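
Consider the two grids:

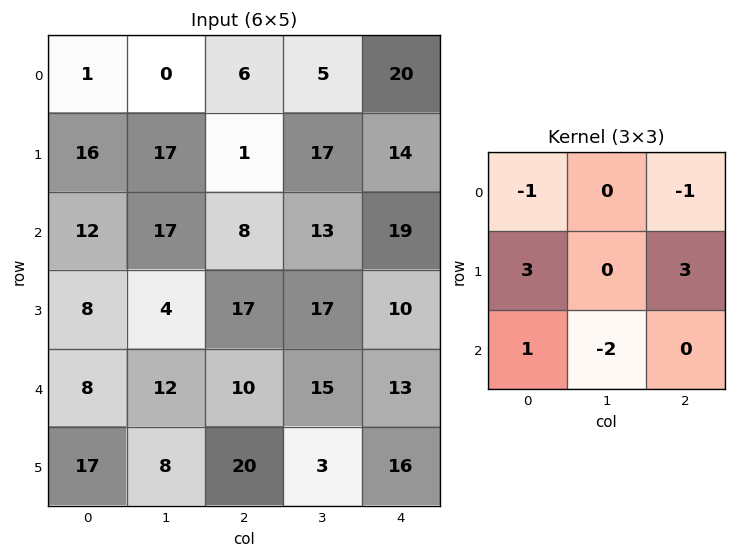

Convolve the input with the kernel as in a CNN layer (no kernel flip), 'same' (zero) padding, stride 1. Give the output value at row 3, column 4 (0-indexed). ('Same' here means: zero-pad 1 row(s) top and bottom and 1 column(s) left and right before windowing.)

27

The receptive field on the zero-padded input at this output position is [13 19 0 / 17 10 0 / 15 13 0]. Elementwise product with the kernel and sum: 13·-1 + 0·-1 + 17·3 + 0·3 + 15·1 + 13·-2.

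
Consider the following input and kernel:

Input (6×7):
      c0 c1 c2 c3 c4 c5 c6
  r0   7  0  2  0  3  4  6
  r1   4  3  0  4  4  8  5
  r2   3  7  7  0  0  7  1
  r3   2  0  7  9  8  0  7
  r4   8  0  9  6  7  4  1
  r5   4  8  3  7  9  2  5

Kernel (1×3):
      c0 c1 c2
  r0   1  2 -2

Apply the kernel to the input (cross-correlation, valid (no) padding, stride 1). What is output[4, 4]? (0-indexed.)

13

The receptive field on the input at this output position is [7 4 1]. Elementwise product with the kernel and sum: 7·1 + 4·2 + 1·-2.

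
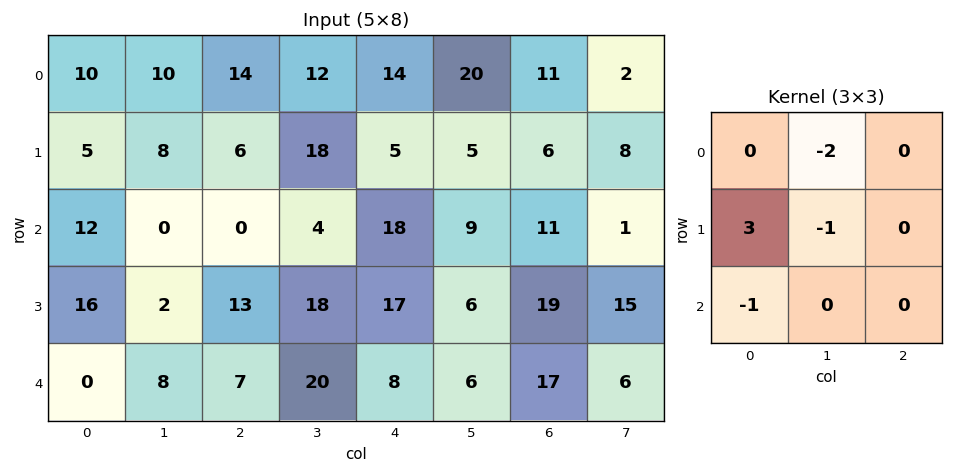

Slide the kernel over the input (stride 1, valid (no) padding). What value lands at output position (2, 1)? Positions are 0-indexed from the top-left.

-15

The receptive field on the input at this output position is [0 0 4 / 2 13 18 / 8 7 20]. Elementwise product with the kernel and sum: 0·-2 + 2·3 + 13·-1 + 8·-1.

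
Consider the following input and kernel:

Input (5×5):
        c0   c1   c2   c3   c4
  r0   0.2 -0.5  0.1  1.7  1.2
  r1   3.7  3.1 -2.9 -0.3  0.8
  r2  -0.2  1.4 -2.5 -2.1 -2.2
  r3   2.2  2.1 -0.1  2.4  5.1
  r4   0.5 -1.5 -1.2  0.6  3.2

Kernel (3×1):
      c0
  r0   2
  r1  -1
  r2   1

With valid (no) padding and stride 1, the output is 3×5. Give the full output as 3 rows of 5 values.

Output[0,0]: The receptive field on the input at this output position is [0.2 / 3.7 / -0.2]. Elementwise product with the kernel and sum: 0.2·2 + 3.7·-1 + -0.2·1.

-3.5 -2.7 0.6 1.6 -0.6
9.8 6.9 -3.4 3.9 8.9
-2.1 -0.8 -6.1 -6 -6.3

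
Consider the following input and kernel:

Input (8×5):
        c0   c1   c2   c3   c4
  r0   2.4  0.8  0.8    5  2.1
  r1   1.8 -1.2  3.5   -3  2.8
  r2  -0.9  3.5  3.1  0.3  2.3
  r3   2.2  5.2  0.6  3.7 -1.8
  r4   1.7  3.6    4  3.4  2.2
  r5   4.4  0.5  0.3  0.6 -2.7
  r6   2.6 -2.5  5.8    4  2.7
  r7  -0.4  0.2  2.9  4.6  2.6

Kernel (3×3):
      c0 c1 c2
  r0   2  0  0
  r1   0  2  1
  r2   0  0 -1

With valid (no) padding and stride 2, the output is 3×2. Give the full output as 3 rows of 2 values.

2.8 -3.9
5.2 9.6
-1.1 3.8

Output[0,0]: The receptive field on the input at this output position is [2.4 0.8 0.8 / 1.8 -1.2 3.5 / -0.9 3.5 3.1]. Elementwise product with the kernel and sum: 2.4·2 + -1.2·2 + 3.5·1 + 3.1·-1.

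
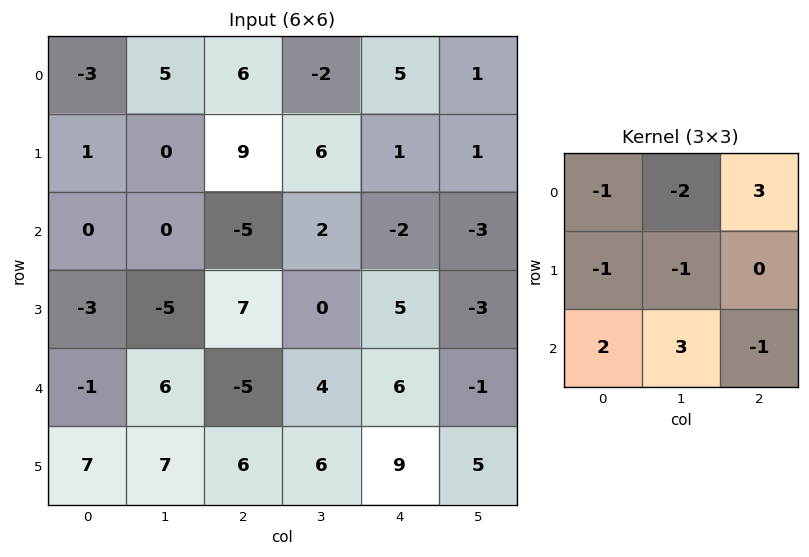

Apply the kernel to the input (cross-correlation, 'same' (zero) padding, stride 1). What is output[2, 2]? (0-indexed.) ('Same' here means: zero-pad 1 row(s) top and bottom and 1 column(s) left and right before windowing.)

16

The receptive field on the zero-padded input at this output position is [0 9 6 / 0 -5 2 / -5 7 0]. Elementwise product with the kernel and sum: 0·-1 + 9·-2 + 6·3 + 0·-1 + -5·-1 + -5·2 + 7·3 + 0·-1.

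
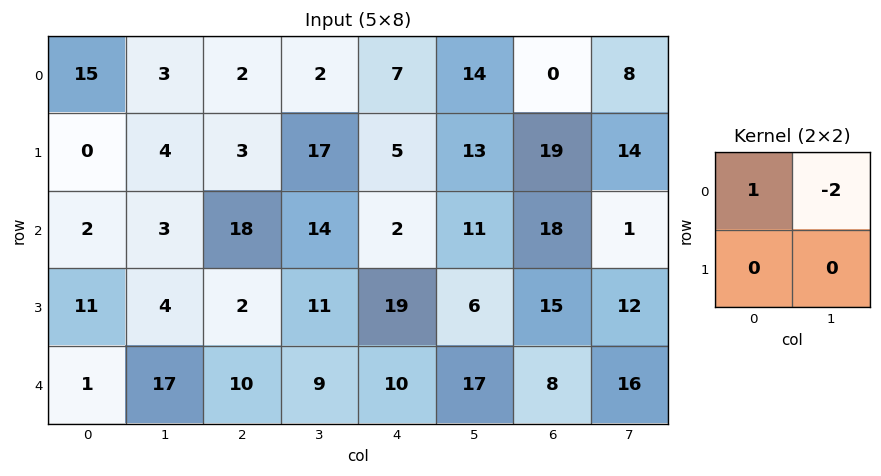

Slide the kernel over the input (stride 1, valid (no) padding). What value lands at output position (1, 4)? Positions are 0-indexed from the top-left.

The receptive field on the input at this output position is [5 13 / 2 11]. Elementwise product with the kernel and sum: 5·1 + 13·-2.

-21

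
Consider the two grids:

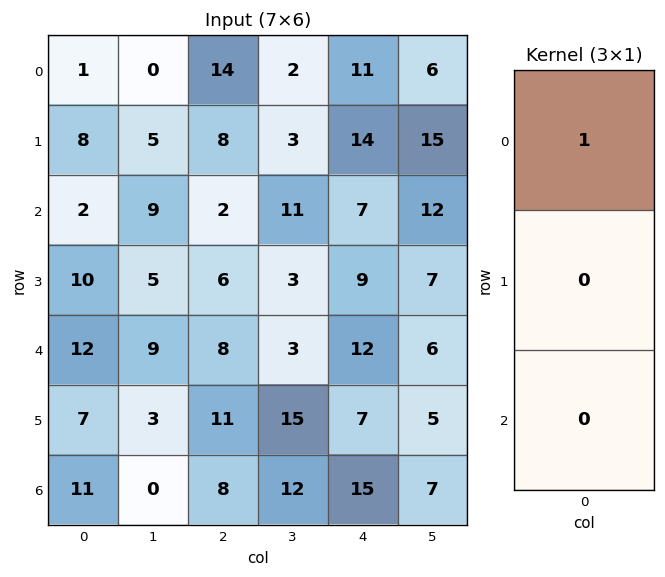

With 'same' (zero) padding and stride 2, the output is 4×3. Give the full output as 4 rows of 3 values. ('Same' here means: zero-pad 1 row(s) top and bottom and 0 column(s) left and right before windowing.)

0 0 0
8 8 14
10 6 9
7 11 7

Output[0,0]: The receptive field on the zero-padded input at this output position is [0 / 1 / 8]. Elementwise product with the kernel and sum: 0·1.
Output[0,1]: The receptive field on the zero-padded input at this output position is [0 / 14 / 8]. Elementwise product with the kernel and sum: 0·1.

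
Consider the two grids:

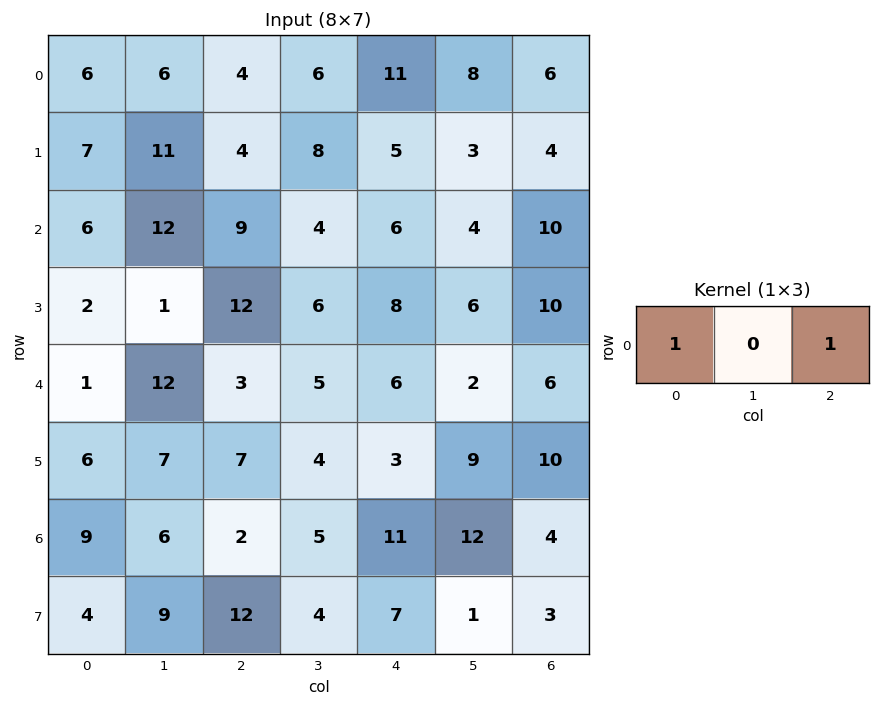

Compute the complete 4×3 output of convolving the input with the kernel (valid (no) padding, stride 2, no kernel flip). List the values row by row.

10 15 17
15 15 16
4 9 12
11 13 15

Output[0,0]: The receptive field on the input at this output position is [6 6 4]. Elementwise product with the kernel and sum: 6·1 + 4·1.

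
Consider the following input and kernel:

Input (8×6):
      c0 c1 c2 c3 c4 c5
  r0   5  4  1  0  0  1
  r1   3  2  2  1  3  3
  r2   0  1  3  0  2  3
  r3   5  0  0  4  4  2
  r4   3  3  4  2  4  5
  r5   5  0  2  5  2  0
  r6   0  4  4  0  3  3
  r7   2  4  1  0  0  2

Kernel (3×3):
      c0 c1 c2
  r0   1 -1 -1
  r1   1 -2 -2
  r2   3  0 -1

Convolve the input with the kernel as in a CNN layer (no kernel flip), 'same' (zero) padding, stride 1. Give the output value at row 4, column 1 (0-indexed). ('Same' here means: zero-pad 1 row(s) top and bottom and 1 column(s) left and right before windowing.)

The receptive field on the zero-padded input at this output position is [5 0 0 / 3 3 4 / 5 0 2]. Elementwise product with the kernel and sum: 5·1 + 0·-1 + 0·-1 + 3·1 + 3·-2 + 4·-2 + 5·3 + 2·-1.

7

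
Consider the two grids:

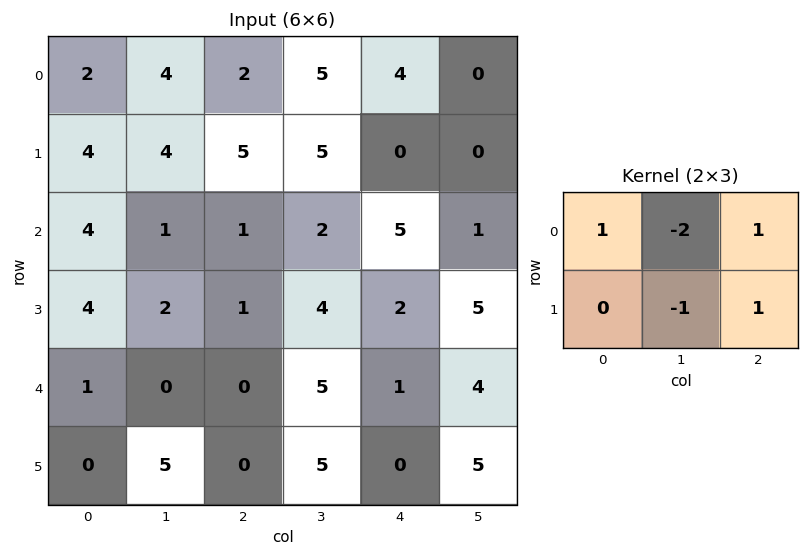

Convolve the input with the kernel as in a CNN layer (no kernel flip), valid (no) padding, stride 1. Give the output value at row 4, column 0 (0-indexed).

-4

The receptive field on the input at this output position is [1 0 0 / 0 5 0]. Elementwise product with the kernel and sum: 1·1 + 0·-2 + 0·1 + 5·-1 + 0·1.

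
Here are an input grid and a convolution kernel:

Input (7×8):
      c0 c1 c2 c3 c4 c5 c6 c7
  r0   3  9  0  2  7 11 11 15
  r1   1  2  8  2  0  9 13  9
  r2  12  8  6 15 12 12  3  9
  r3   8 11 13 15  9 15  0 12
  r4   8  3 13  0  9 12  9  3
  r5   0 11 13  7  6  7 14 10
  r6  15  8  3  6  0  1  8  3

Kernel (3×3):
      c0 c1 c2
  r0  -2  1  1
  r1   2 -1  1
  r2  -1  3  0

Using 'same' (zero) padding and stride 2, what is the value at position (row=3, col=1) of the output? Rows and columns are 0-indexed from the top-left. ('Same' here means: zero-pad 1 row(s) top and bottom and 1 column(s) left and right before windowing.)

The receptive field on the zero-padded input at this output position is [11 13 7 / 8 3 6 / 0 0 0]. Elementwise product with the kernel and sum: 11·-2 + 13·1 + 7·1 + 8·2 + 3·-1 + 6·1 + 0·-1 + 0·3.

17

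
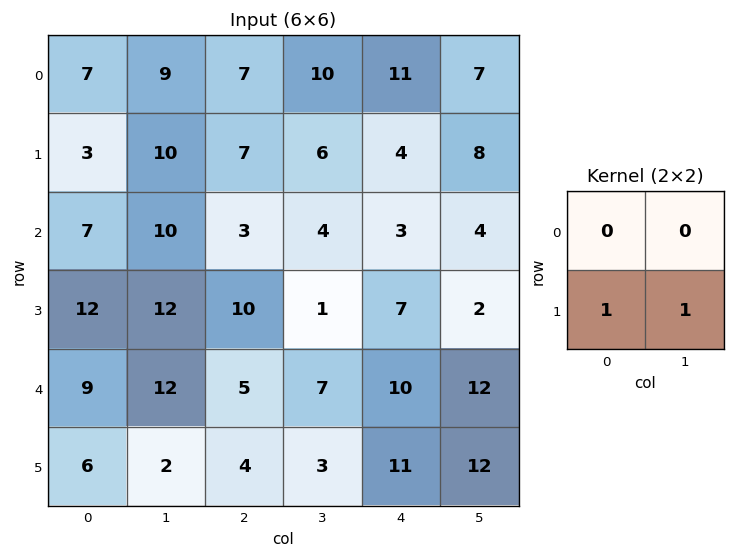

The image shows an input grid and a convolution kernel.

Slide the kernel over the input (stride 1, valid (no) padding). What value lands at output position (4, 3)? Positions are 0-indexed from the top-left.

The receptive field on the input at this output position is [7 10 / 3 11]. Elementwise product with the kernel and sum: 3·1 + 11·1.

14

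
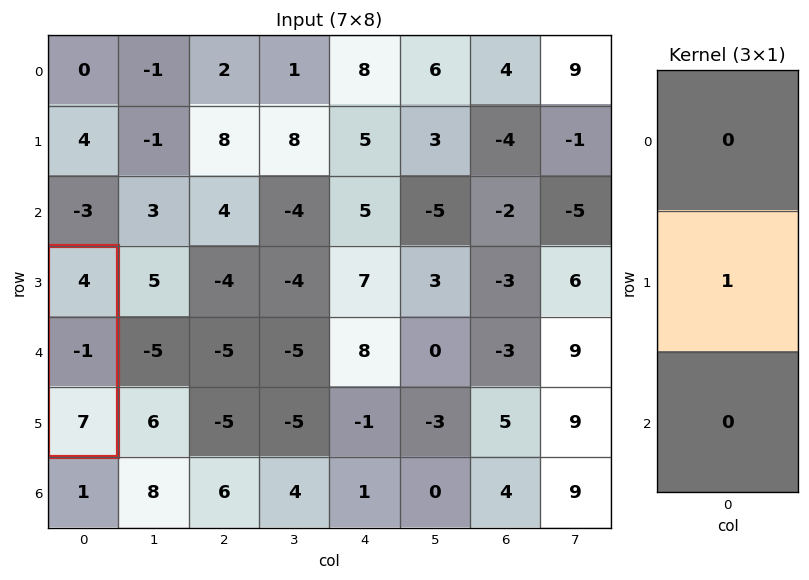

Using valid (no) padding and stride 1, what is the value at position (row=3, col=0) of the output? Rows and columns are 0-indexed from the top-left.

-1

The receptive field on the input at this output position is [4 / -1 / 7]. Elementwise product with the kernel and sum: -1·1.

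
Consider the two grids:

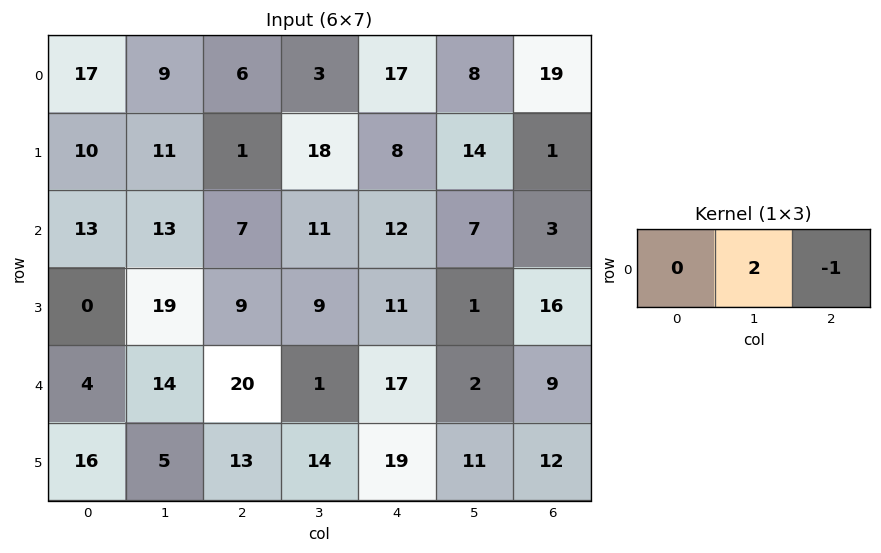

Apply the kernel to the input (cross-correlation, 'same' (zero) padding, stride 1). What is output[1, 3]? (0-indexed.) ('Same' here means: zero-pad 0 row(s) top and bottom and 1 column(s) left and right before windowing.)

The receptive field on the zero-padded input at this output position is [1 18 8]. Elementwise product with the kernel and sum: 18·2 + 8·-1.

28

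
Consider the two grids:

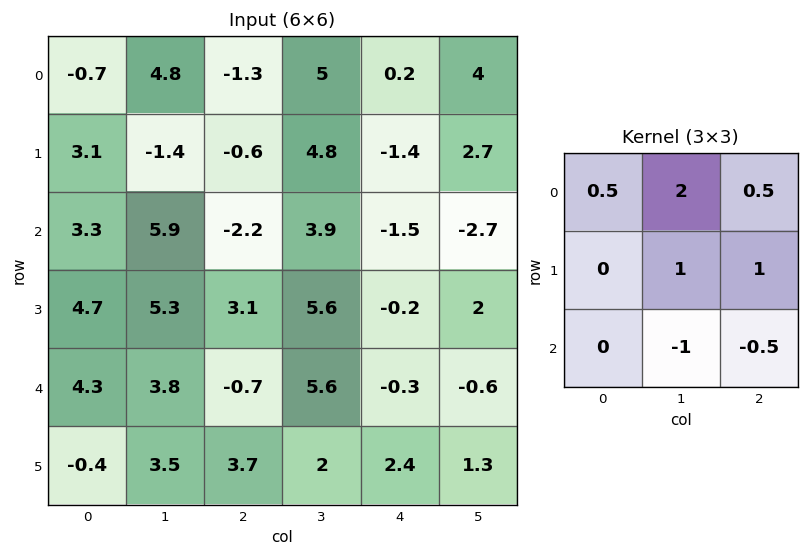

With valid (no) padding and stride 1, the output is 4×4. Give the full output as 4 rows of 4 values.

Output[0,0]: The receptive field on the input at this output position is [-0.7 4.8 -1.3 / 3.1 -1.4 -0.6 / 3.3 5.9 -2.2]. Elementwise product with the kernel and sum: -0.7·0.5 + 4.8·2 + -1.3·0.5 + -1.4·1 + -0.6·1 + 5.9·-1 + -2.2·-0.5.

1.8 6.75 9.7 9.05
-4.7 -3.7 5.5 -4.05
17.3 7.1 5.9 -0
12.25 11.85 14.75 -0.55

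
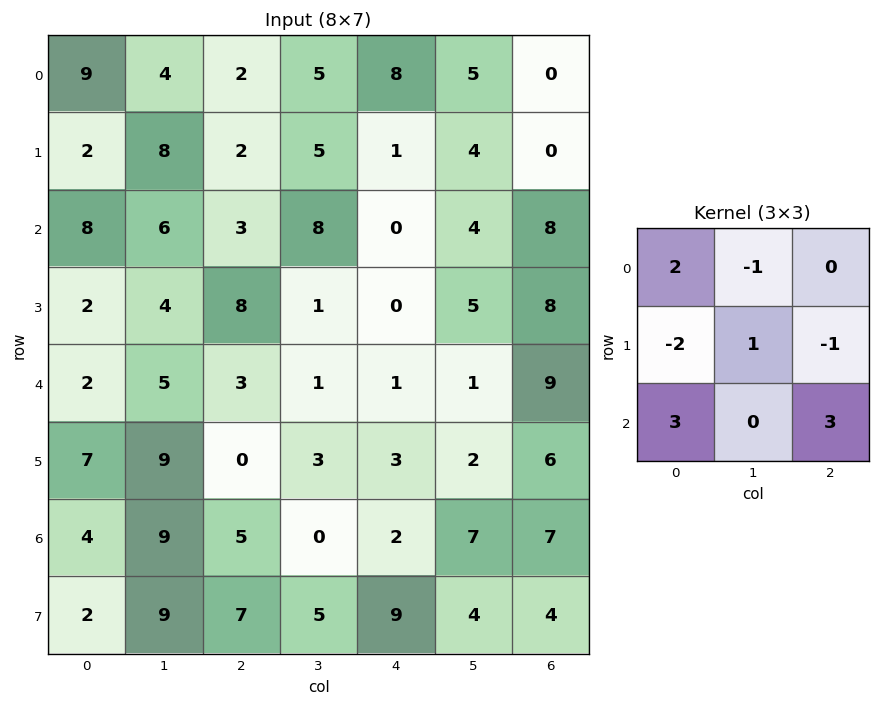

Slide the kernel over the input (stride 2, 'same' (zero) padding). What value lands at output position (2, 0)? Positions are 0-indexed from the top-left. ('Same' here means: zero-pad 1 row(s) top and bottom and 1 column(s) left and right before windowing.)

The receptive field on the zero-padded input at this output position is [0 2 4 / 0 2 5 / 0 7 9]. Elementwise product with the kernel and sum: 0·2 + 2·-1 + 0·-2 + 2·1 + 5·-1 + 0·3 + 9·3.

22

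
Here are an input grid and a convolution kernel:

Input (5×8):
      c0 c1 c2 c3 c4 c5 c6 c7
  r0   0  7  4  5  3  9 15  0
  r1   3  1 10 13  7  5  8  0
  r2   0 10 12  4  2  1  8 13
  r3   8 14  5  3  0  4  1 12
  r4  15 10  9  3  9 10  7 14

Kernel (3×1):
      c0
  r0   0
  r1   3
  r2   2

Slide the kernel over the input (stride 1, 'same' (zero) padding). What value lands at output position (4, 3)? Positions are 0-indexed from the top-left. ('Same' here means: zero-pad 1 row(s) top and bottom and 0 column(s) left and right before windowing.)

9

The receptive field on the zero-padded input at this output position is [3 / 3 / 0]. Elementwise product with the kernel and sum: 3·3 + 0·2.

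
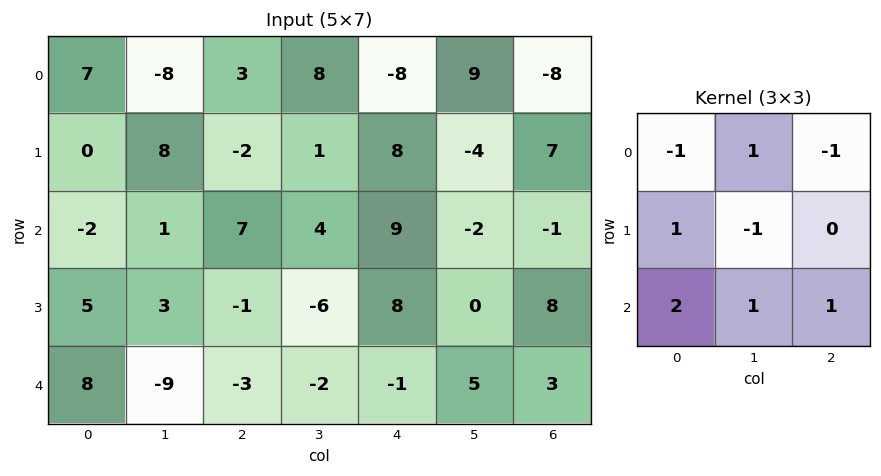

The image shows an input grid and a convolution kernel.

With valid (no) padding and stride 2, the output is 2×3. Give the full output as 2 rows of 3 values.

Output[0,0]: The receptive field on the input at this output position is [7 -8 3 / 0 8 -2 / -2 1 7]. Elementwise product with the kernel and sum: 7·-1 + -8·1 + 3·-1 + 0·1 + 8·-1 + -2·2 + 1·1 + 7·1.
Output[0,1]: The receptive field on the input at this output position is [3 8 -8 / -2 1 8 / 7 4 9]. Elementwise product with the kernel and sum: 3·-1 + 8·1 + -8·-1 + -2·1 + 1·-1 + 7·2 + 4·1 + 9·1.

-22 37 52
2 -16 4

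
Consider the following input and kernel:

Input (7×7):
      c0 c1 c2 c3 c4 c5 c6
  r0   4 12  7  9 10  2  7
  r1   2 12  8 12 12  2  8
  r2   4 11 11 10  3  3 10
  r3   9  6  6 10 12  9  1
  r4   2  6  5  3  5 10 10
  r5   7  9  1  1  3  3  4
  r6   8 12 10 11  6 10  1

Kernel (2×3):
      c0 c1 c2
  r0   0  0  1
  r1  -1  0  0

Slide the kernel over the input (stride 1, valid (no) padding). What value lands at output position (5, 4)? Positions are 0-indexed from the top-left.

-2

The receptive field on the input at this output position is [3 3 4 / 6 10 1]. Elementwise product with the kernel and sum: 4·1 + 6·-1.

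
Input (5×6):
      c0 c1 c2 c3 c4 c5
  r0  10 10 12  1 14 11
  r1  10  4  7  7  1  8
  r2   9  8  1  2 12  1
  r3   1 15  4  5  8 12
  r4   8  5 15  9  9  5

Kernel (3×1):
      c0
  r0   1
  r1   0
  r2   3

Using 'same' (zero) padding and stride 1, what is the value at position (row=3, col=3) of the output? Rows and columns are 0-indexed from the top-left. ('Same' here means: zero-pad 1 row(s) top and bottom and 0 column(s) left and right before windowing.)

29

The receptive field on the zero-padded input at this output position is [2 / 5 / 9]. Elementwise product with the kernel and sum: 2·1 + 9·3.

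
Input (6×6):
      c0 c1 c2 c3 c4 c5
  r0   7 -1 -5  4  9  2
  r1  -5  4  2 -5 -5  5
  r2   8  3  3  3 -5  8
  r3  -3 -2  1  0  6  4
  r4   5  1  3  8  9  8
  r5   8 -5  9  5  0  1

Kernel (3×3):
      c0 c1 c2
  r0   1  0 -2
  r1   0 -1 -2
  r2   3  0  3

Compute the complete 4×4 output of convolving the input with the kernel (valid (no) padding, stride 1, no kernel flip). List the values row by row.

42 17 -14 28
-24 -1 40 -14
26 23 37 21
39 -21 -10 -15

Output[0,0]: The receptive field on the input at this output position is [7 -1 -5 / -5 4 2 / 8 3 3]. Elementwise product with the kernel and sum: 7·1 + -5·-2 + 4·-1 + 2·-2 + 8·3 + 3·3.
Output[0,1]: The receptive field on the input at this output position is [-1 -5 4 / 4 2 -5 / 3 3 3]. Elementwise product with the kernel and sum: -1·1 + 4·-2 + 2·-1 + -5·-2 + 3·3 + 3·3.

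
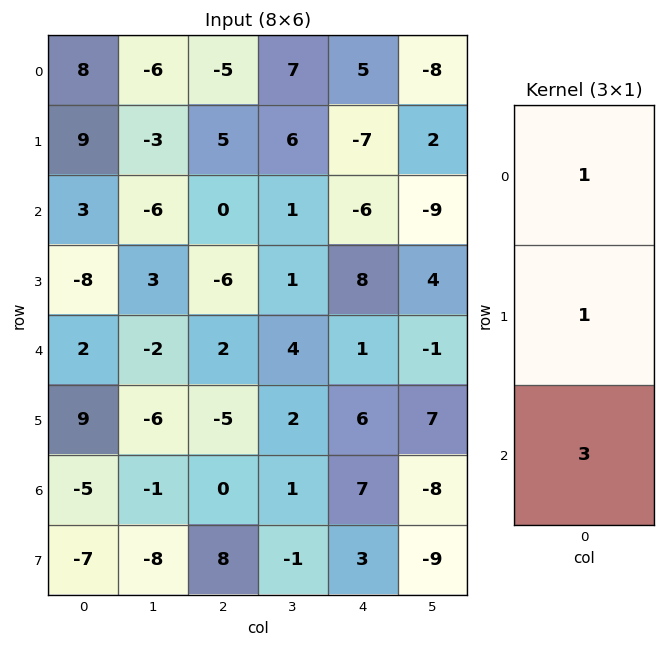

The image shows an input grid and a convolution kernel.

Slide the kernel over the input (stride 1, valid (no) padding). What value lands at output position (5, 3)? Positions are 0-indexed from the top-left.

The receptive field on the input at this output position is [2 / 1 / -1]. Elementwise product with the kernel and sum: 2·1 + 1·1 + -1·3.

0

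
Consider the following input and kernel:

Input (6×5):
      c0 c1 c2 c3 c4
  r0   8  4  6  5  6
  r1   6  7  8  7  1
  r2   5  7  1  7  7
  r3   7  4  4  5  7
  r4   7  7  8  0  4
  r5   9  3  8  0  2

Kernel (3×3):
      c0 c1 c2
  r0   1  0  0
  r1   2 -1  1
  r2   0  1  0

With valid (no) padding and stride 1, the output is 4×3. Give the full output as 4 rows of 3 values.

28 18 23
14 31 15
26 24 11
25 18 24

Output[0,0]: The receptive field on the input at this output position is [8 4 6 / 6 7 8 / 5 7 1]. Elementwise product with the kernel and sum: 8·1 + 6·2 + 7·-1 + 8·1 + 7·1.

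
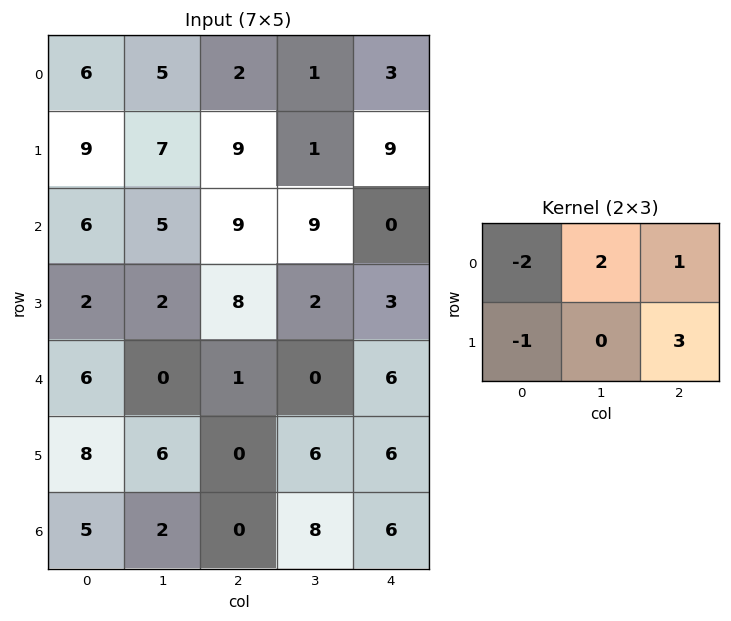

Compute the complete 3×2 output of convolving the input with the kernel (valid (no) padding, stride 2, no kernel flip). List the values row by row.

18 19
29 1
-19 22

Output[0,0]: The receptive field on the input at this output position is [6 5 2 / 9 7 9]. Elementwise product with the kernel and sum: 6·-2 + 5·2 + 2·1 + 9·-1 + 9·3.
Output[0,1]: The receptive field on the input at this output position is [2 1 3 / 9 1 9]. Elementwise product with the kernel and sum: 2·-2 + 1·2 + 3·1 + 9·-1 + 9·3.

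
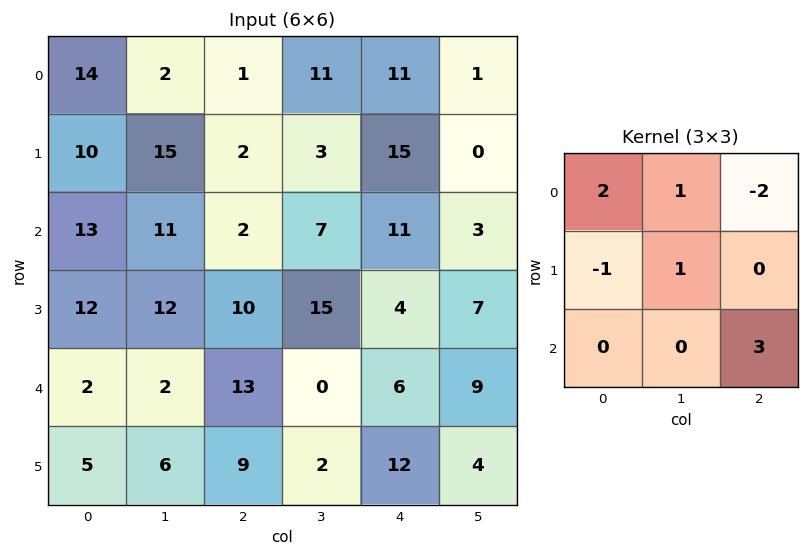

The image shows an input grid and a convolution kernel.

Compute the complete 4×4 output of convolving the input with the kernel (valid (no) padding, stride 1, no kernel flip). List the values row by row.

39 -9 25 52
59 62 -6 46
72 8 12 35
43 21 50 38

Output[0,0]: The receptive field on the input at this output position is [14 2 1 / 10 15 2 / 13 11 2]. Elementwise product with the kernel and sum: 14·2 + 2·1 + 1·-2 + 10·-1 + 15·1 + 2·3.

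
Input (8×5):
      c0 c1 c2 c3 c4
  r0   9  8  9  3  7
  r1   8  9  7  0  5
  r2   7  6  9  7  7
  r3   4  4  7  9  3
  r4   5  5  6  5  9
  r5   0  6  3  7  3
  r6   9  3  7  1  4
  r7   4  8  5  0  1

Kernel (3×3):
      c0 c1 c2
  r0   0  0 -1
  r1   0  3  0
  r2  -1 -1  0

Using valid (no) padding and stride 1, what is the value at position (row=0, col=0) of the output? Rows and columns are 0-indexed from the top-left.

The receptive field on the input at this output position is [9 8 9 / 8 9 7 / 7 6 9]. Elementwise product with the kernel and sum: 9·-1 + 9·3 + 7·-1 + 6·-1.

5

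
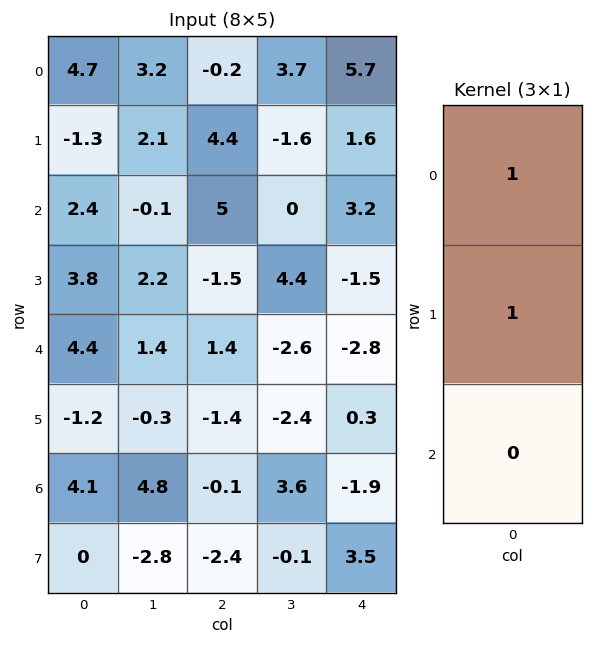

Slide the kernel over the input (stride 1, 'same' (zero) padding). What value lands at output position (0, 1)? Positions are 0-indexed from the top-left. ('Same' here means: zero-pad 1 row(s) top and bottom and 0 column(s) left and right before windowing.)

3.2

The receptive field on the zero-padded input at this output position is [0 / 3.2 / 2.1]. Elementwise product with the kernel and sum: 0·1 + 3.2·1.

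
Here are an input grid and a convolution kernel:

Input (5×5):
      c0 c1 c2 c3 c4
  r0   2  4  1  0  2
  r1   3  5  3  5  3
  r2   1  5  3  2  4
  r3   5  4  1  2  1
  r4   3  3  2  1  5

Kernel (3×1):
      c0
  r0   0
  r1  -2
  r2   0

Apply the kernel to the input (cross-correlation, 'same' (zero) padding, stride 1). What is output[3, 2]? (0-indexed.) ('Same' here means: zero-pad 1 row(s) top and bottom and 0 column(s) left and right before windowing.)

The receptive field on the zero-padded input at this output position is [3 / 1 / 2]. Elementwise product with the kernel and sum: 1·-2.

-2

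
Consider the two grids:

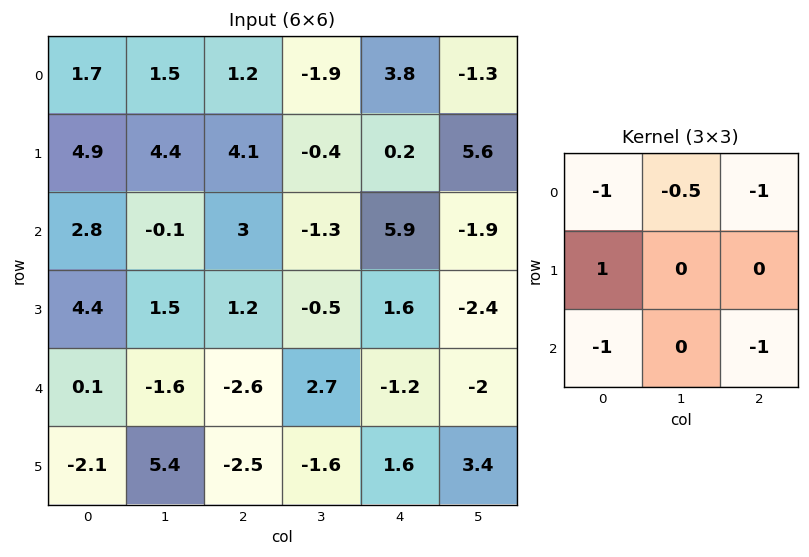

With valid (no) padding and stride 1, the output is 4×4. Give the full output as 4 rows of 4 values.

Output[0,0]: The receptive field on the input at this output position is [1.7 1.5 1.2 / 4.9 4.4 4.1 / 2.8 -0.1 3]. Elementwise product with the kernel and sum: 1.7·-1 + 1.5·-0.5 + 1.2·-1 + 4.9·1 + 2.8·-1 + 3·-1.
Output[0,1]: The receptive field on the input at this output position is [1.5 1.2 -1.9 / 4.4 4.1 -0.4 / -0.1 3 -1.3]. Elementwise product with the kernel and sum: 1.5·-1 + 1.2·-0.5 + -1.9·-1 + 4.4·1 + -0.1·-1 + -1.3·-1.

-4.55 5.6 -8.85 4.1
-14 -7.15 -3.9 -3.7
1.15 0.3 -3.25 -0.95
-1.65 -7 -4.25 3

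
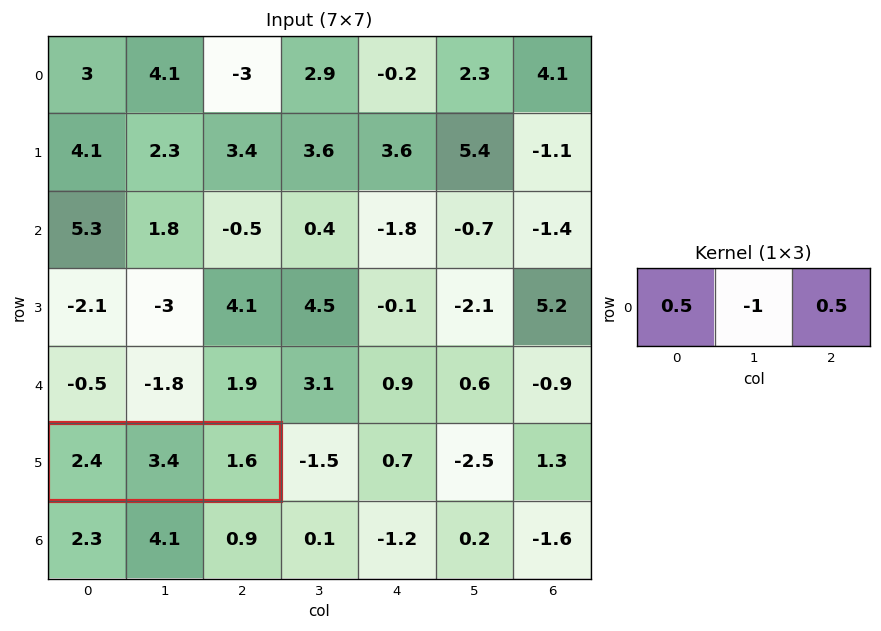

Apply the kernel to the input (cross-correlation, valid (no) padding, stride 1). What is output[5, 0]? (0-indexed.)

The receptive field on the input at this output position is [2.4 3.4 1.6]. Elementwise product with the kernel and sum: 2.4·0.5 + 3.4·-1 + 1.6·0.5.

-1.4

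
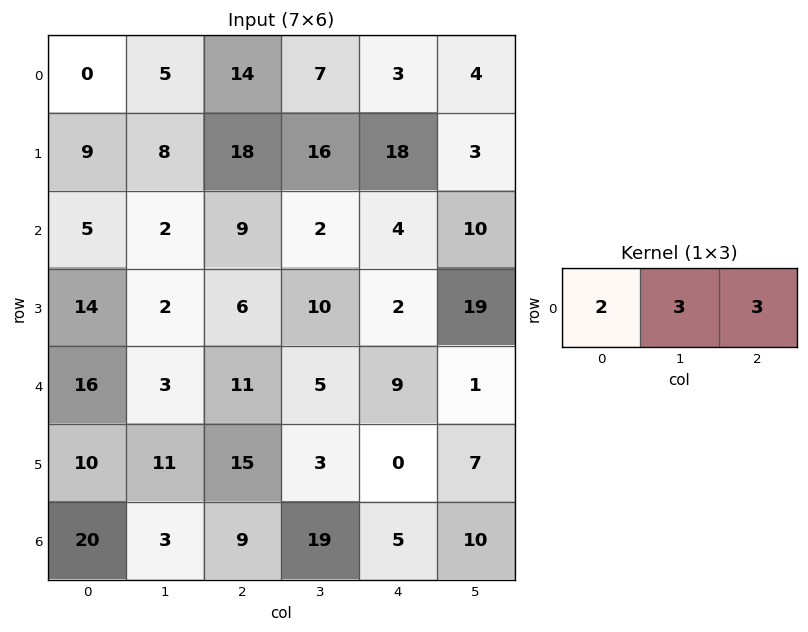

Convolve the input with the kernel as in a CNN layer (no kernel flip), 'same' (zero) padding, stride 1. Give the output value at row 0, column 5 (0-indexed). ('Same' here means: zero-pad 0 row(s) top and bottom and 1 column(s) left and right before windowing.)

18

The receptive field on the zero-padded input at this output position is [3 4 0]. Elementwise product with the kernel and sum: 3·2 + 4·3 + 0·3.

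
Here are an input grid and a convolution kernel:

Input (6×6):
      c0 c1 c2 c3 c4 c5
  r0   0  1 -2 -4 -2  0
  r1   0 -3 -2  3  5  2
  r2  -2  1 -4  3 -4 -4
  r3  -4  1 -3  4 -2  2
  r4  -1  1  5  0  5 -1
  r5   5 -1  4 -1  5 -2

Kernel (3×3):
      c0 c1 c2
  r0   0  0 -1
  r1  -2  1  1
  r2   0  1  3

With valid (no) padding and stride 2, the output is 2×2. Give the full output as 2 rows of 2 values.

-14 5
26 27

Output[0,0]: The receptive field on the input at this output position is [0 1 -2 / 0 -3 -2 / -2 1 -4]. Elementwise product with the kernel and sum: -2·-1 + 0·-2 + -3·1 + -2·1 + 1·1 + -4·3.
Output[0,1]: The receptive field on the input at this output position is [-2 -4 -2 / -2 3 5 / -4 3 -4]. Elementwise product with the kernel and sum: -2·-1 + -2·-2 + 3·1 + 5·1 + 3·1 + -4·3.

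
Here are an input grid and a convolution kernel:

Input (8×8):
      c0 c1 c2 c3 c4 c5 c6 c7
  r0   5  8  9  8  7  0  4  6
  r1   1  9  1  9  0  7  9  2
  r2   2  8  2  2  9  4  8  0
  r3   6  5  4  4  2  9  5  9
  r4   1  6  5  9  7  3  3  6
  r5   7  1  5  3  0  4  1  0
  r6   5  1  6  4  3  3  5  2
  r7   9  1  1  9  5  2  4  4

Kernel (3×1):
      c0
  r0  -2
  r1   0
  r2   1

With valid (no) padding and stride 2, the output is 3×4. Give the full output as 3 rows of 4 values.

Output[0,0]: The receptive field on the input at this output position is [5 / 1 / 2]. Elementwise product with the kernel and sum: 5·-2 + 2·1.

-8 -16 -5 0
-3 1 -11 -13
3 -4 -11 -1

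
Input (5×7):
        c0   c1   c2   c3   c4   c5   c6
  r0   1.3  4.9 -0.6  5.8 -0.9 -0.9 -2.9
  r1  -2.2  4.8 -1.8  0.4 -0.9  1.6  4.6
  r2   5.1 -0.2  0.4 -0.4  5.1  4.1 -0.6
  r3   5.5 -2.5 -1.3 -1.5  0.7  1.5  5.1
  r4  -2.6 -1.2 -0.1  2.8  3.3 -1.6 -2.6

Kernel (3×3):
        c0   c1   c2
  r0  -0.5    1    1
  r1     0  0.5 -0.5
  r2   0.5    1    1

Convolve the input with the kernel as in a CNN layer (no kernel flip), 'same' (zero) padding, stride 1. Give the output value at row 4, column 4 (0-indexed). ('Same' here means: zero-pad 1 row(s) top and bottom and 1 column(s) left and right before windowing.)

5.4

The receptive field on the zero-padded input at this output position is [-1.5 0.7 1.5 / 2.8 3.3 -1.6 / 0 0 0]. Elementwise product with the kernel and sum: -1.5·-0.5 + 0.7·1 + 1.5·1 + 3.3·0.5 + -1.6·-0.5 + 0·0.5 + 0·1 + 0·1.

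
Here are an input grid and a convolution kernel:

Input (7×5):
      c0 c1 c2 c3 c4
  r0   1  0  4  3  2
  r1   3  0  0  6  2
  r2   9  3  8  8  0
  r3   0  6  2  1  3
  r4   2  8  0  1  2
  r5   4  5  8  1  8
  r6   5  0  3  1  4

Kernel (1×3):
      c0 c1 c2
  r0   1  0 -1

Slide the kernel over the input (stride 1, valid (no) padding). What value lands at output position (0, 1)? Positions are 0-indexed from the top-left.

-3

The receptive field on the input at this output position is [0 4 3]. Elementwise product with the kernel and sum: 0·1 + 3·-1.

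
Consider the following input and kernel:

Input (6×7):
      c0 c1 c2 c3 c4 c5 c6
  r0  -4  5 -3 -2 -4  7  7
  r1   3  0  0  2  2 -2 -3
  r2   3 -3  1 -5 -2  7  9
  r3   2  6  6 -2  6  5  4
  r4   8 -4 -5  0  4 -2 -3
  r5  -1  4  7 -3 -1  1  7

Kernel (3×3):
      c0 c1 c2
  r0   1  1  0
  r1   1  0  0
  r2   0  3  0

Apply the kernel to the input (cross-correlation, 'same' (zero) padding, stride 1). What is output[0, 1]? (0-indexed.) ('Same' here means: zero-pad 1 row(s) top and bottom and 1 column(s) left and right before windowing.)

The receptive field on the zero-padded input at this output position is [0 0 0 / -4 5 -3 / 3 0 0]. Elementwise product with the kernel and sum: 0·1 + 0·1 + -4·1 + 0·3.

-4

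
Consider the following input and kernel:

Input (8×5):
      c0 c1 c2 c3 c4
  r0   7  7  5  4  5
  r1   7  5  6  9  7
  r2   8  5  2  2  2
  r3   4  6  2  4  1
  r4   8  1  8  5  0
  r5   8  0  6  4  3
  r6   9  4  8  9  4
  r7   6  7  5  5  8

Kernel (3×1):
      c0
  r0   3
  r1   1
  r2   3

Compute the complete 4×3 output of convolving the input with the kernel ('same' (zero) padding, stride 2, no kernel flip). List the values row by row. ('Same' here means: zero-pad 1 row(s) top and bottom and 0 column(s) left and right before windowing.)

28 23 26
41 26 26
44 32 12
51 41 37

Output[0,0]: The receptive field on the zero-padded input at this output position is [0 / 7 / 7]. Elementwise product with the kernel and sum: 0·3 + 7·1 + 7·3.
Output[0,1]: The receptive field on the zero-padded input at this output position is [0 / 5 / 6]. Elementwise product with the kernel and sum: 0·3 + 5·1 + 6·3.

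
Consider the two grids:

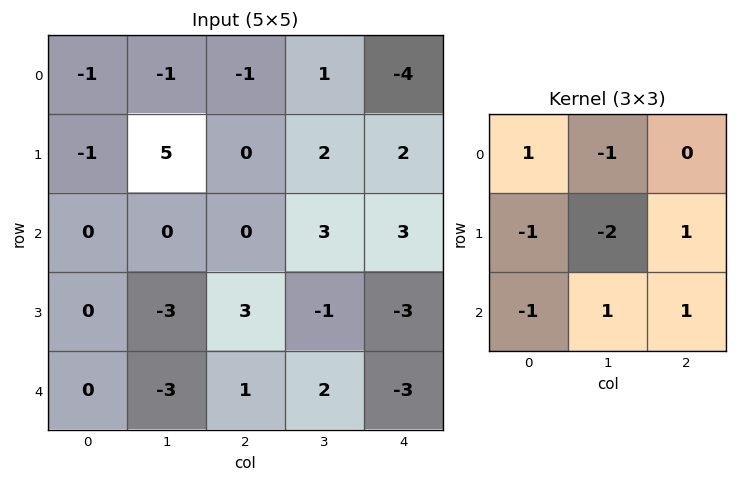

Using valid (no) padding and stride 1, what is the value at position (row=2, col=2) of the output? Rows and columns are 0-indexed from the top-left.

The receptive field on the input at this output position is [0 3 3 / 3 -1 -3 / 1 2 -3]. Elementwise product with the kernel and sum: 0·1 + 3·-1 + 3·-1 + -1·-2 + -3·1 + 1·-1 + 2·1 + -3·1.

-9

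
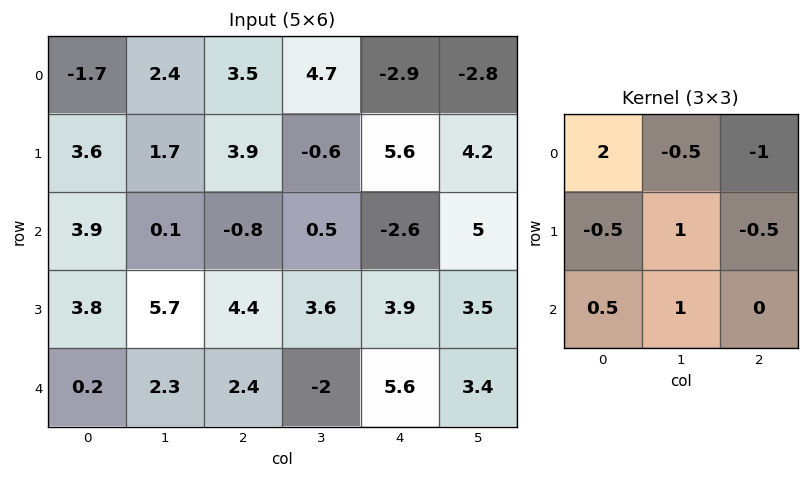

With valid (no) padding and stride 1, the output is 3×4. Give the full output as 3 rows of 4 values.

-8.1 0.95 2.3 15.1
8.6 8.2 10.5 -7.85
12.55 3.4 -0.6 2.25

Output[0,0]: The receptive field on the input at this output position is [-1.7 2.4 3.5 / 3.6 1.7 3.9 / 3.9 0.1 -0.8]. Elementwise product with the kernel and sum: -1.7·2 + 2.4·-0.5 + 3.5·-1 + 3.6·-0.5 + 1.7·1 + 3.9·-0.5 + 3.9·0.5 + 0.1·1.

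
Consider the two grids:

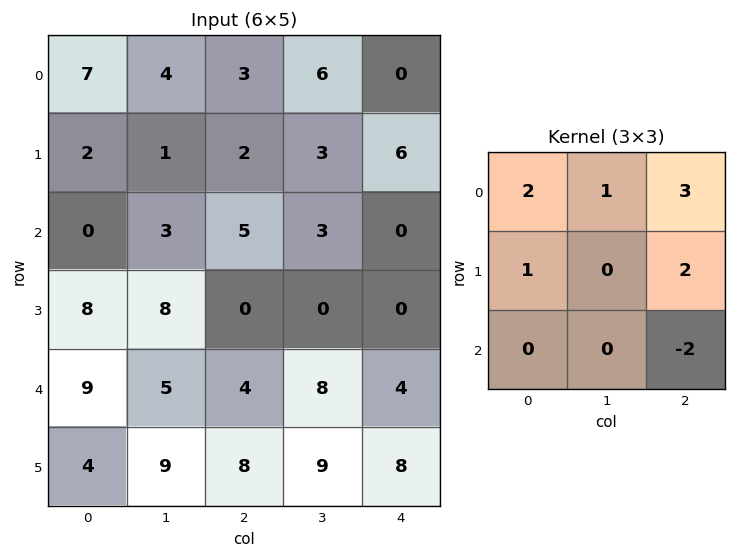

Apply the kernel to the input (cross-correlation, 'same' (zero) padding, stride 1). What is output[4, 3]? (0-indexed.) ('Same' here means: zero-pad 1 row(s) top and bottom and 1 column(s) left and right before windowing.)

-4

The receptive field on the zero-padded input at this output position is [0 0 0 / 4 8 4 / 8 9 8]. Elementwise product with the kernel and sum: 0·2 + 0·1 + 0·3 + 4·1 + 4·2 + 8·-2.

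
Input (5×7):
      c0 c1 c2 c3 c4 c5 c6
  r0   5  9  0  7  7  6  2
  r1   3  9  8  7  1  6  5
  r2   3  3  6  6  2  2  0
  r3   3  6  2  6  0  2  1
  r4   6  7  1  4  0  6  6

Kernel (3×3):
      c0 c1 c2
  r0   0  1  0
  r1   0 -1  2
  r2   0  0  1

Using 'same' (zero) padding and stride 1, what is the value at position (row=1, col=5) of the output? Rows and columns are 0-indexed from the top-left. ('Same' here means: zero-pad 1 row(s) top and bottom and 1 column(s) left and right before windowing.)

The receptive field on the zero-padded input at this output position is [7 6 2 / 1 6 5 / 2 2 0]. Elementwise product with the kernel and sum: 6·1 + 6·-1 + 5·2 + 0·1.

10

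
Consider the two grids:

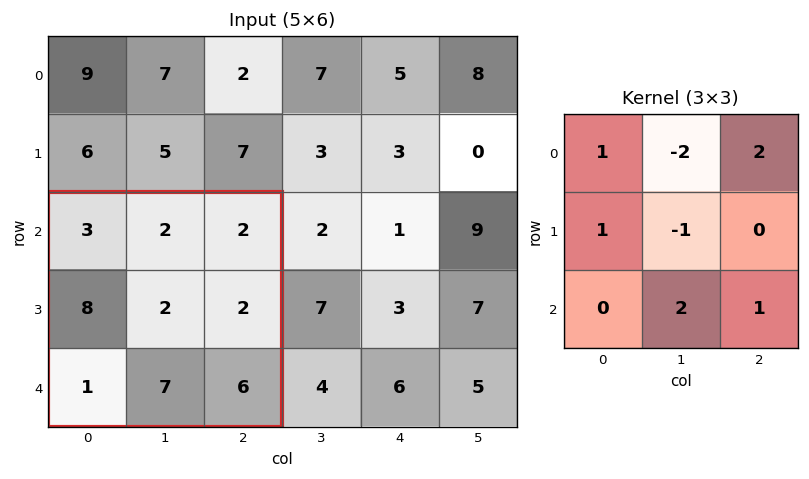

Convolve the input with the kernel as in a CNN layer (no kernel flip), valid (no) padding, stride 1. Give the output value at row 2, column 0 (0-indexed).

The receptive field on the input at this output position is [3 2 2 / 8 2 2 / 1 7 6]. Elementwise product with the kernel and sum: 3·1 + 2·-2 + 2·2 + 8·1 + 2·-1 + 7·2 + 6·1.

29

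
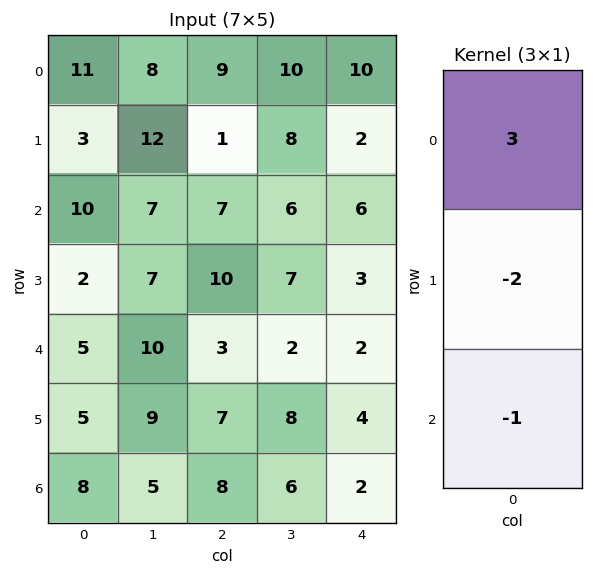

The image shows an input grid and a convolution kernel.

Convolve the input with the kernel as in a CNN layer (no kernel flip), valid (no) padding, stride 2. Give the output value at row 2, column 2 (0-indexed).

-4

The receptive field on the input at this output position is [2 / 4 / 2]. Elementwise product with the kernel and sum: 2·3 + 4·-2 + 2·-1.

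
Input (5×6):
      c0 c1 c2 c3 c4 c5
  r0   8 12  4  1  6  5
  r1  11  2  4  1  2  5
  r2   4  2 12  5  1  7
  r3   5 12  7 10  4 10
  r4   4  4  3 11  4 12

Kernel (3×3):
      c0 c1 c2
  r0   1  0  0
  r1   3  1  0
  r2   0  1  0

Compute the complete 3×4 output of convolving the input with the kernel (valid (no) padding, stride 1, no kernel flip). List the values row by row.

Output[0,0]: The receptive field on the input at this output position is [8 12 4 / 11 2 4 / 4 2 12]. Elementwise product with the kernel and sum: 8·1 + 11·3 + 2·1 + 2·1.

45 34 22 7
37 27 55 21
35 48 54 43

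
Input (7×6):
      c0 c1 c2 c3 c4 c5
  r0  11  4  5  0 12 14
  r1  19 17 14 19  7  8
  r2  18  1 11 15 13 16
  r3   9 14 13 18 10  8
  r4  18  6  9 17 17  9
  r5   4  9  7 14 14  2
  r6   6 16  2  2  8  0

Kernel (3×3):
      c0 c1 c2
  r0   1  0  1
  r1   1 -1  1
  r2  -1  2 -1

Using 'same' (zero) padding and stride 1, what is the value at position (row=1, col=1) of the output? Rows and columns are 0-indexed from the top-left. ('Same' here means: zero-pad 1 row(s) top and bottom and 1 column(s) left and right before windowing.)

The receptive field on the zero-padded input at this output position is [11 4 5 / 19 17 14 / 18 1 11]. Elementwise product with the kernel and sum: 11·1 + 5·1 + 19·1 + 17·-1 + 14·1 + 18·-1 + 1·2 + 11·-1.

5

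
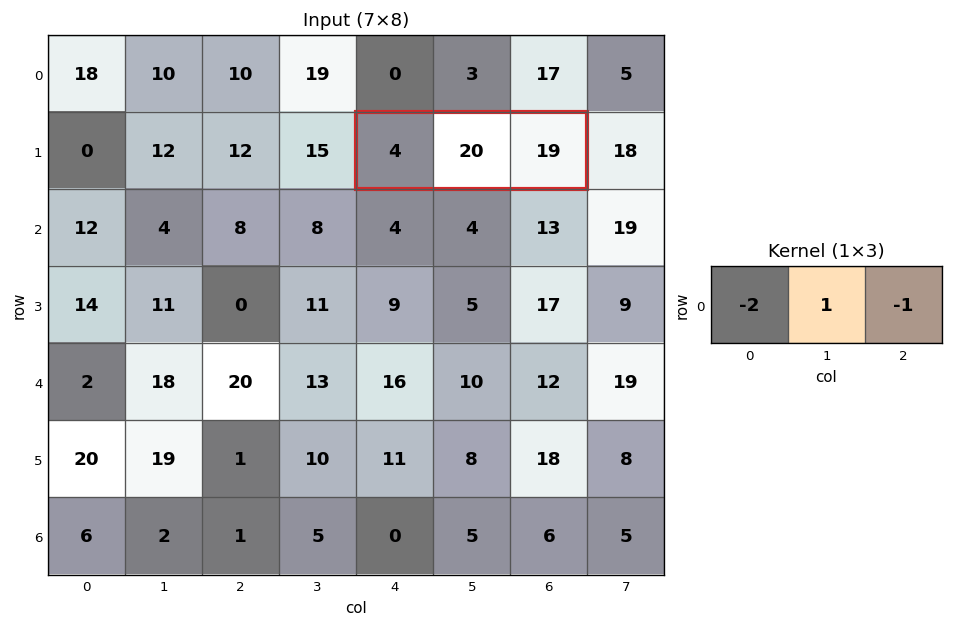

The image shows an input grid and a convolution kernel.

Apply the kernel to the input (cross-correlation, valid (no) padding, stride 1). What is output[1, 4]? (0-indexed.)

-7

The receptive field on the input at this output position is [4 20 19]. Elementwise product with the kernel and sum: 4·-2 + 20·1 + 19·-1.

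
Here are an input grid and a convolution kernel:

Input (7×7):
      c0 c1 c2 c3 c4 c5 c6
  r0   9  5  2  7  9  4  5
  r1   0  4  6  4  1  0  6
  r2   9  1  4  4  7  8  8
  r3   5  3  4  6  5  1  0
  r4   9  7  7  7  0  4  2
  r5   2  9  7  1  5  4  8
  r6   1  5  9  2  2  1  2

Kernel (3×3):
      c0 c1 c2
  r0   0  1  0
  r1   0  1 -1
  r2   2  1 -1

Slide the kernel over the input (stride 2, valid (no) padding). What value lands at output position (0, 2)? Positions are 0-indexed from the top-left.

The receptive field on the input at this output position is [9 4 5 / 1 0 6 / 7 8 8]. Elementwise product with the kernel and sum: 4·1 + 0·1 + 6·-1 + 7·2 + 8·1 + 8·-1.

12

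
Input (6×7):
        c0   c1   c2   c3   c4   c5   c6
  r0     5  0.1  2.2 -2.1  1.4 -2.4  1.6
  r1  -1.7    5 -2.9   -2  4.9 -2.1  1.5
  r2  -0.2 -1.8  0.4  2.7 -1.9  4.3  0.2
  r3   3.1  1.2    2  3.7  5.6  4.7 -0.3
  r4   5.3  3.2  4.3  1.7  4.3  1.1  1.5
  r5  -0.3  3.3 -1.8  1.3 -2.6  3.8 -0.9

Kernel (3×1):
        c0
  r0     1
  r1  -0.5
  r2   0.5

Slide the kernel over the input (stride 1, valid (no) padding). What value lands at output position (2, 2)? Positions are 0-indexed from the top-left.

The receptive field on the input at this output position is [0.4 / 2 / 4.3]. Elementwise product with the kernel and sum: 0.4·1 + 2·-0.5 + 4.3·0.5.

1.55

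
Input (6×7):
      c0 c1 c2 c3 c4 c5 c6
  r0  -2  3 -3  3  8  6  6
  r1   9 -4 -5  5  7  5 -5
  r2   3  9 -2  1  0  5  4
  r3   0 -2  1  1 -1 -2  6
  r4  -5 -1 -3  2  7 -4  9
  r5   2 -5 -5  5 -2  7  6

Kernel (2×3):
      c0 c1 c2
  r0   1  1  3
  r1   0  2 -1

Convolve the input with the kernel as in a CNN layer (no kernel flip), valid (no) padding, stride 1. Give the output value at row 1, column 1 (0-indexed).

The receptive field on the input at this output position is [-4 -5 5 / 9 -2 1]. Elementwise product with the kernel and sum: -4·1 + -5·1 + 5·3 + -2·2 + 1·-1.

1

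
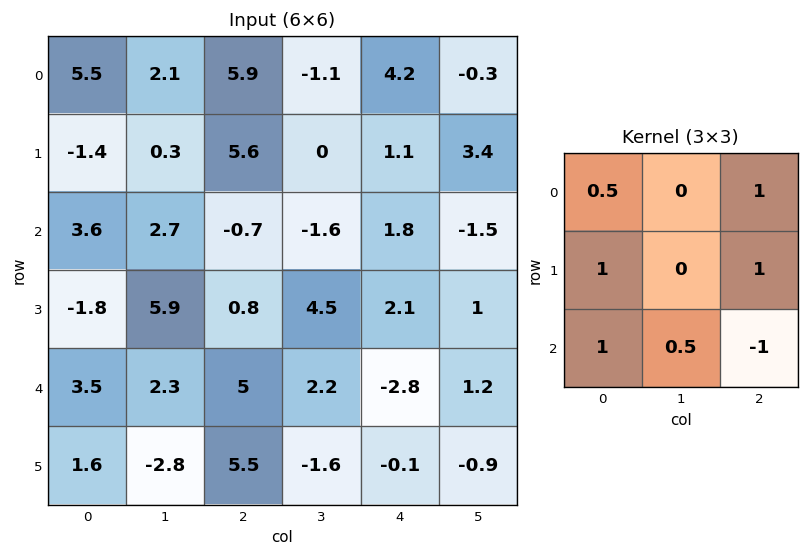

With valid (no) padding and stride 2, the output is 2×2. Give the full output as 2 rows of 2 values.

18.5 10.55
-0.25 13.25

Output[0,0]: The receptive field on the input at this output position is [5.5 2.1 5.9 / -1.4 0.3 5.6 / 3.6 2.7 -0.7]. Elementwise product with the kernel and sum: 5.5·0.5 + 5.9·1 + -1.4·1 + 5.6·1 + 3.6·1 + 2.7·0.5 + -0.7·-1.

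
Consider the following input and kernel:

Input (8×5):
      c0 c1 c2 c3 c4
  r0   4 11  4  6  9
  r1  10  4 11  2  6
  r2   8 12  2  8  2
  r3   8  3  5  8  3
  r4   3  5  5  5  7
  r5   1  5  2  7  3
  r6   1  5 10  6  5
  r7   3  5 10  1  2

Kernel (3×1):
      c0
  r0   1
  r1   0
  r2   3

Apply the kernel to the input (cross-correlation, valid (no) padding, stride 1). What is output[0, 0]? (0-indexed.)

The receptive field on the input at this output position is [4 / 10 / 8]. Elementwise product with the kernel and sum: 4·1 + 8·3.

28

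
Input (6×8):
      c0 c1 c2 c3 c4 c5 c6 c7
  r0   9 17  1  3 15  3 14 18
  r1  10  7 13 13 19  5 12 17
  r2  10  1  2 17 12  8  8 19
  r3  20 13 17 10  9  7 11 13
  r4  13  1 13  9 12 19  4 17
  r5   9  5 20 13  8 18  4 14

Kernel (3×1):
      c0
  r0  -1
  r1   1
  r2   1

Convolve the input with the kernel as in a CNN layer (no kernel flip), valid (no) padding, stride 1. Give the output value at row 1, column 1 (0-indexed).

The receptive field on the input at this output position is [7 / 1 / 13]. Elementwise product with the kernel and sum: 7·-1 + 1·1 + 13·1.

7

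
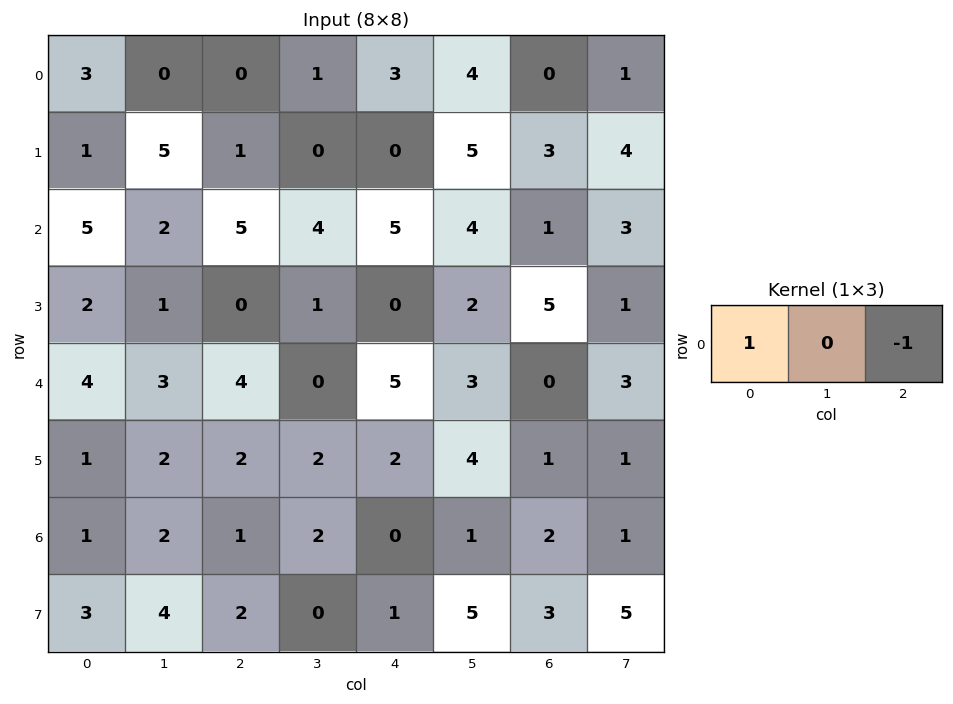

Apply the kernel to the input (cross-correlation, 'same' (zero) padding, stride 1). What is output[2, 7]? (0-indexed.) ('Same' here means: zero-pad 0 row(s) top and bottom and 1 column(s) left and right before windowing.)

1

The receptive field on the zero-padded input at this output position is [1 3 0]. Elementwise product with the kernel and sum: 1·1 + 0·-1.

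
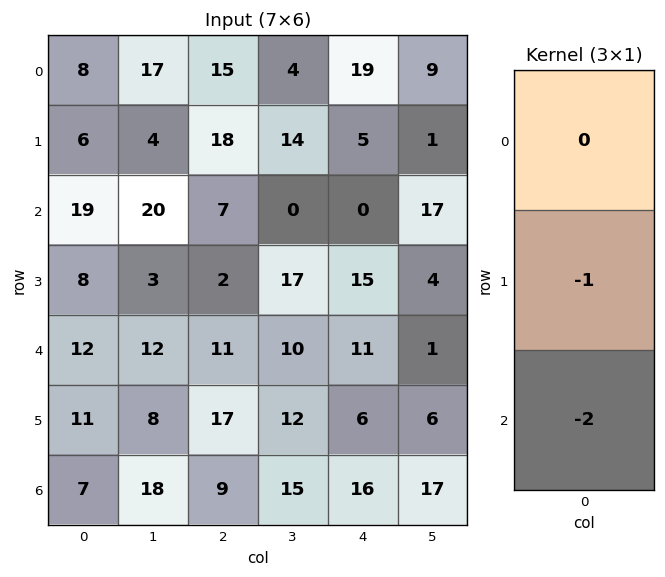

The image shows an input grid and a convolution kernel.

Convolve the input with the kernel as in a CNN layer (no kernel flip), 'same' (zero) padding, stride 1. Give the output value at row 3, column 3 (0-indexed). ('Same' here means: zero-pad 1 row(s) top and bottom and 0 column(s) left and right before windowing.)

The receptive field on the zero-padded input at this output position is [0 / 17 / 10]. Elementwise product with the kernel and sum: 17·-1 + 10·-2.

-37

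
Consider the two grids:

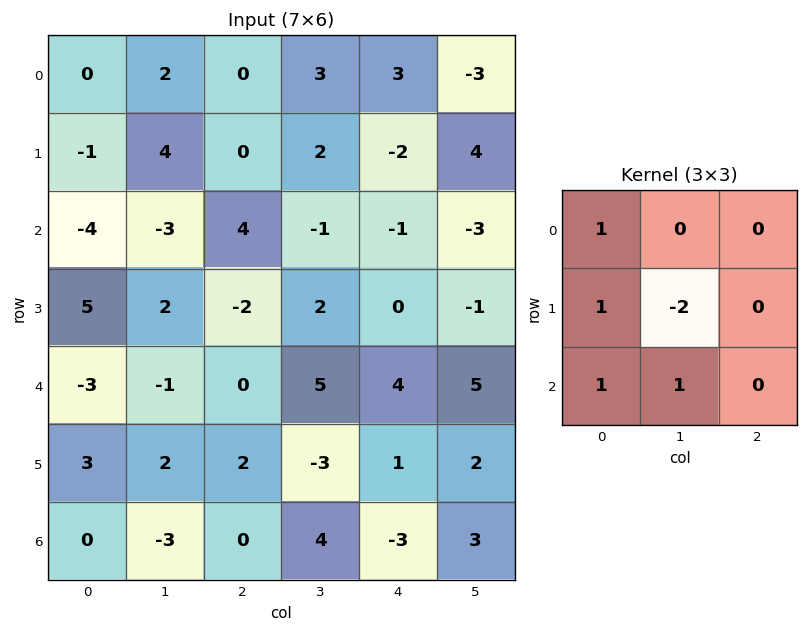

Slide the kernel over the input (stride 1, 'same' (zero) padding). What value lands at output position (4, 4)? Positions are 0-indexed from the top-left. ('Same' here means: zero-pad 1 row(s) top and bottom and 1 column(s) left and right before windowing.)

The receptive field on the zero-padded input at this output position is [2 0 -1 / 5 4 5 / -3 1 2]. Elementwise product with the kernel and sum: 2·1 + 5·1 + 4·-2 + -3·1 + 1·1.

-3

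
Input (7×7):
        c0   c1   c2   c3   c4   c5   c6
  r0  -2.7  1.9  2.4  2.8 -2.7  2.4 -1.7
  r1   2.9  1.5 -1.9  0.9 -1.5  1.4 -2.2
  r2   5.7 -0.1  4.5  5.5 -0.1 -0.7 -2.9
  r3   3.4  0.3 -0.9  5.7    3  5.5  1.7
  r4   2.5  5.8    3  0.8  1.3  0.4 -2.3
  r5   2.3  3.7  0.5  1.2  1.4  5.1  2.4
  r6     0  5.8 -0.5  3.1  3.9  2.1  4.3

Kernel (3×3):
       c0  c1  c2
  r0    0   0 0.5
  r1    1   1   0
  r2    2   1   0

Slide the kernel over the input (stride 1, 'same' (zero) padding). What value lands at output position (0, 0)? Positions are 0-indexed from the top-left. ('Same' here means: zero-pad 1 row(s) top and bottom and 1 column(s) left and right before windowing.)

The receptive field on the zero-padded input at this output position is [0 0 0 / 0 -2.7 1.9 / 0 2.9 1.5]. Elementwise product with the kernel and sum: 0·0.5 + 0·1 + -2.7·1 + 0·2 + 2.9·1.

0.2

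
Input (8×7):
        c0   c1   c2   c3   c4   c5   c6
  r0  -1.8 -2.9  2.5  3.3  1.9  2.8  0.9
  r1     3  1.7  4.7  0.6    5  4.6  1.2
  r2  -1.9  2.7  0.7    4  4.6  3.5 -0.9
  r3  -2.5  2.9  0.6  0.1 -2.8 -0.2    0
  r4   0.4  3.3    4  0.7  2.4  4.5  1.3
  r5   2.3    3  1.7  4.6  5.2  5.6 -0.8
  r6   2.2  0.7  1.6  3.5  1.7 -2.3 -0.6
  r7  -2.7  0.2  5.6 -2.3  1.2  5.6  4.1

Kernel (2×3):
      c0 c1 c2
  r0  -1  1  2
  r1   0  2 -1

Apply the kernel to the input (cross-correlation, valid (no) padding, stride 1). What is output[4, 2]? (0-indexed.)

5.5

The receptive field on the input at this output position is [4 0.7 2.4 / 1.7 4.6 5.2]. Elementwise product with the kernel and sum: 4·-1 + 0.7·1 + 2.4·2 + 4.6·2 + 5.2·-1.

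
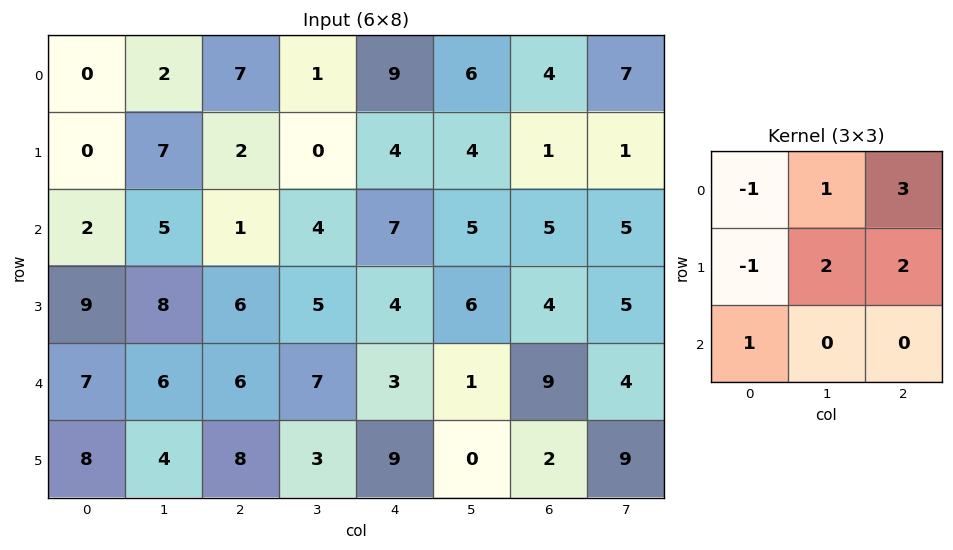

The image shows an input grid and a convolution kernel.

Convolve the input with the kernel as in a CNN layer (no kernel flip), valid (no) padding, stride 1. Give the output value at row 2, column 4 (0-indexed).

The receptive field on the input at this output position is [7 5 5 / 4 6 4 / 3 1 9]. Elementwise product with the kernel and sum: 7·-1 + 5·1 + 5·3 + 4·-1 + 6·2 + 4·2 + 3·1.

32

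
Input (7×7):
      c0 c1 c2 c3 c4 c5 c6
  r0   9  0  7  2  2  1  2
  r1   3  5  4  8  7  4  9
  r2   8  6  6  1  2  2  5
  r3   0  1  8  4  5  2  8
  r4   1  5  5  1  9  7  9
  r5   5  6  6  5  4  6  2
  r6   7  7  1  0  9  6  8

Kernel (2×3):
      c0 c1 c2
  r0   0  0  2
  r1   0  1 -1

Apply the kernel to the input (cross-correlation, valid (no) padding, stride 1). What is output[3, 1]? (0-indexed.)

The receptive field on the input at this output position is [1 8 4 / 5 5 1]. Elementwise product with the kernel and sum: 4·2 + 5·1 + 1·-1.

12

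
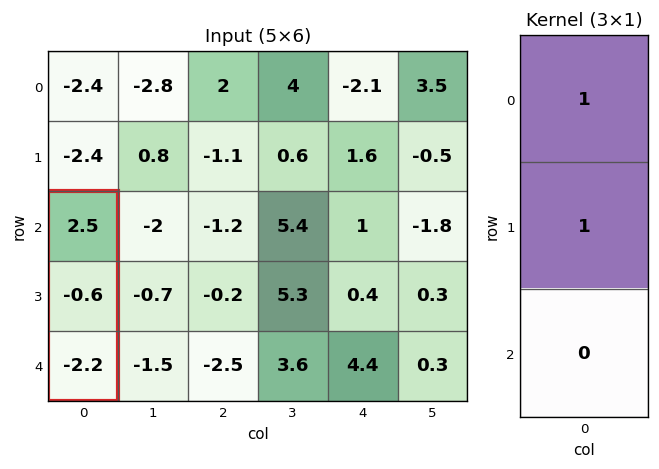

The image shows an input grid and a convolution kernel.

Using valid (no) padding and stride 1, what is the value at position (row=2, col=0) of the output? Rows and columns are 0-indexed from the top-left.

1.9

The receptive field on the input at this output position is [2.5 / -0.6 / -2.2]. Elementwise product with the kernel and sum: 2.5·1 + -0.6·1.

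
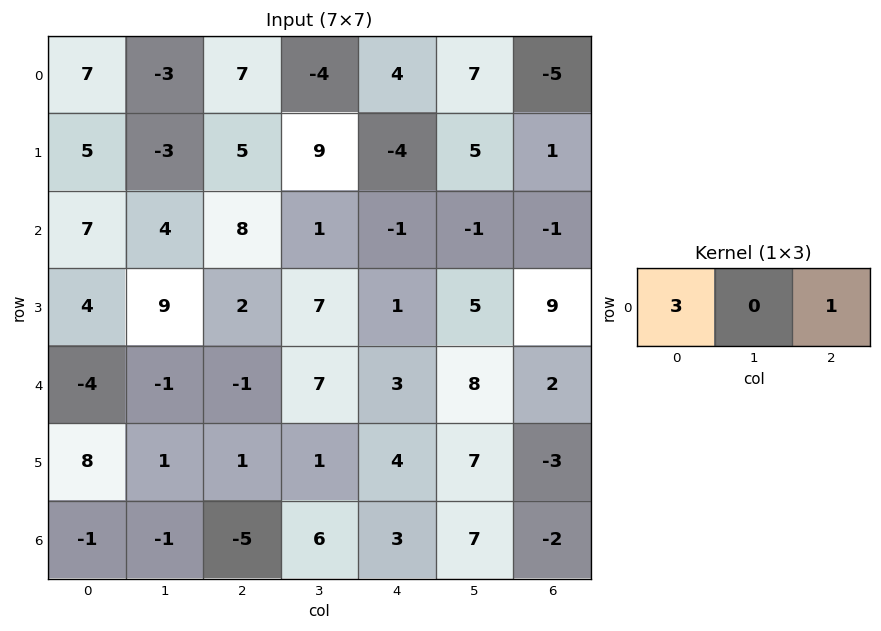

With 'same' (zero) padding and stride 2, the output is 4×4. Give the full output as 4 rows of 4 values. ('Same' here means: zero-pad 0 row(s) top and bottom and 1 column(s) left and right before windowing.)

-3 -13 -5 21
4 13 2 -3
-1 4 29 24
-1 3 25 21

Output[0,0]: The receptive field on the zero-padded input at this output position is [0 7 -3]. Elementwise product with the kernel and sum: 0·3 + -3·1.
Output[0,1]: The receptive field on the zero-padded input at this output position is [-3 7 -4]. Elementwise product with the kernel and sum: -3·3 + -4·1.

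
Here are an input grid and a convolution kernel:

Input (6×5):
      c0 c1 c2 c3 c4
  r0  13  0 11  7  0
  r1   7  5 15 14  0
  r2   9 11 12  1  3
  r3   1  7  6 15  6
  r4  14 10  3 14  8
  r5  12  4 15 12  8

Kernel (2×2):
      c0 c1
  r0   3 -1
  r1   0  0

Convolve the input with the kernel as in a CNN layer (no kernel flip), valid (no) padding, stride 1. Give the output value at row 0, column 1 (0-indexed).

-11

The receptive field on the input at this output position is [0 11 / 5 15]. Elementwise product with the kernel and sum: 0·3 + 11·-1.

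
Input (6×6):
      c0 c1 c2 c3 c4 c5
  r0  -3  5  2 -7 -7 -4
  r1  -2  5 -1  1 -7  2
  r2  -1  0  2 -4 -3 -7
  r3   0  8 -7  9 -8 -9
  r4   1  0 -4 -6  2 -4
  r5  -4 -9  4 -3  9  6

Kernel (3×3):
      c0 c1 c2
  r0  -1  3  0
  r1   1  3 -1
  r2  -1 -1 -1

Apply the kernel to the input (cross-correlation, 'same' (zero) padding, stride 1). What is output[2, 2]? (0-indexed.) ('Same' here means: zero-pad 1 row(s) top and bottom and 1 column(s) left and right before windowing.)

The receptive field on the zero-padded input at this output position is [5 -1 1 / 0 2 -4 / 8 -7 9]. Elementwise product with the kernel and sum: 5·-1 + -1·3 + 0·1 + 2·3 + -4·-1 + 8·-1 + -7·-1 + 9·-1.

-8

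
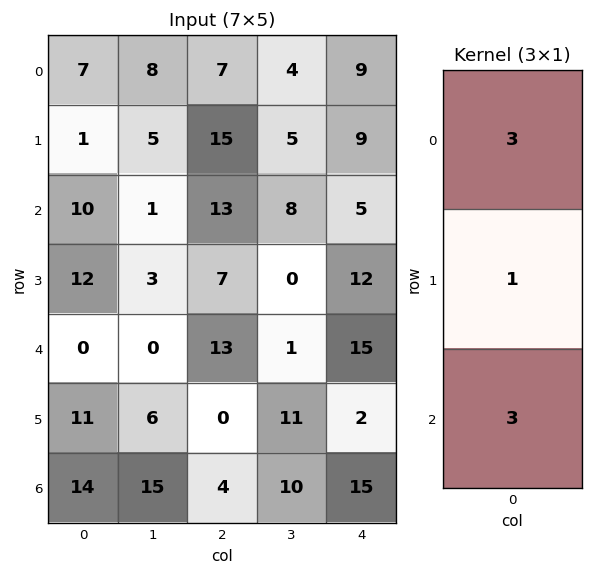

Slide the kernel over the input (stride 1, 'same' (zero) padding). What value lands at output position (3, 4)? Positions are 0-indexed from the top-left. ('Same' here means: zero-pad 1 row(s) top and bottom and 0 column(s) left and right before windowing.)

72

The receptive field on the zero-padded input at this output position is [5 / 12 / 15]. Elementwise product with the kernel and sum: 5·3 + 12·1 + 15·3.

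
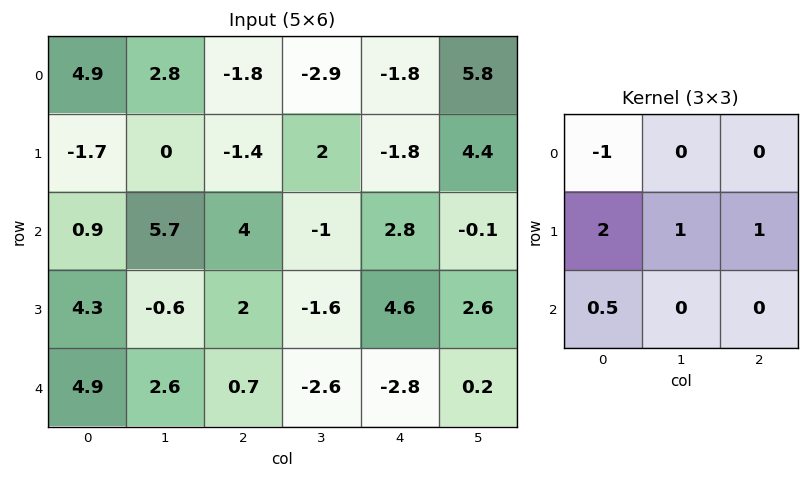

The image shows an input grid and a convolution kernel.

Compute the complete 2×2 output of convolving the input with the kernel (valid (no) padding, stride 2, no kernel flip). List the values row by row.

-9.25 1.2
11.55 3.35

Output[0,0]: The receptive field on the input at this output position is [4.9 2.8 -1.8 / -1.7 0 -1.4 / 0.9 5.7 4]. Elementwise product with the kernel and sum: 4.9·-1 + -1.7·2 + 0·1 + -1.4·1 + 0.9·0.5.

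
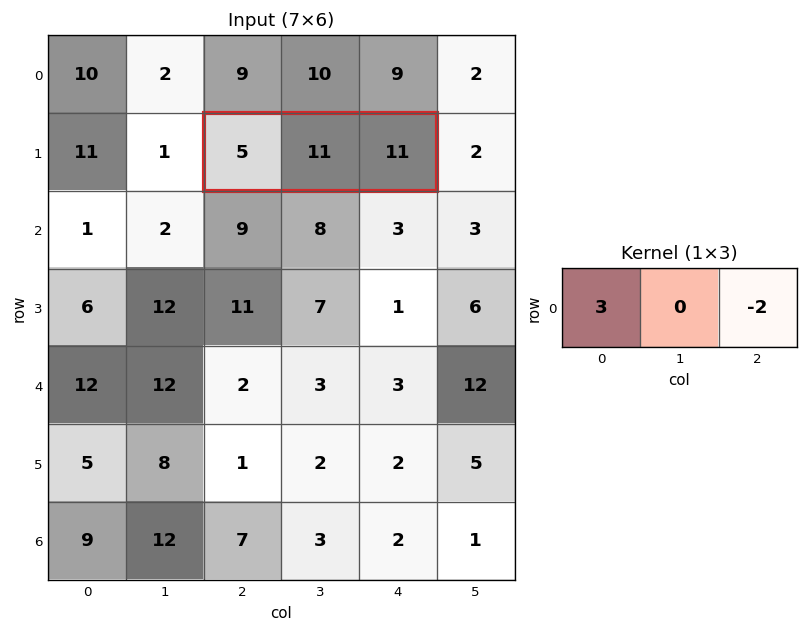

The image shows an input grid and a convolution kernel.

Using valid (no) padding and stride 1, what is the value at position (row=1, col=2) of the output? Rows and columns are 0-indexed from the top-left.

The receptive field on the input at this output position is [5 11 11]. Elementwise product with the kernel and sum: 5·3 + 11·-2.

-7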